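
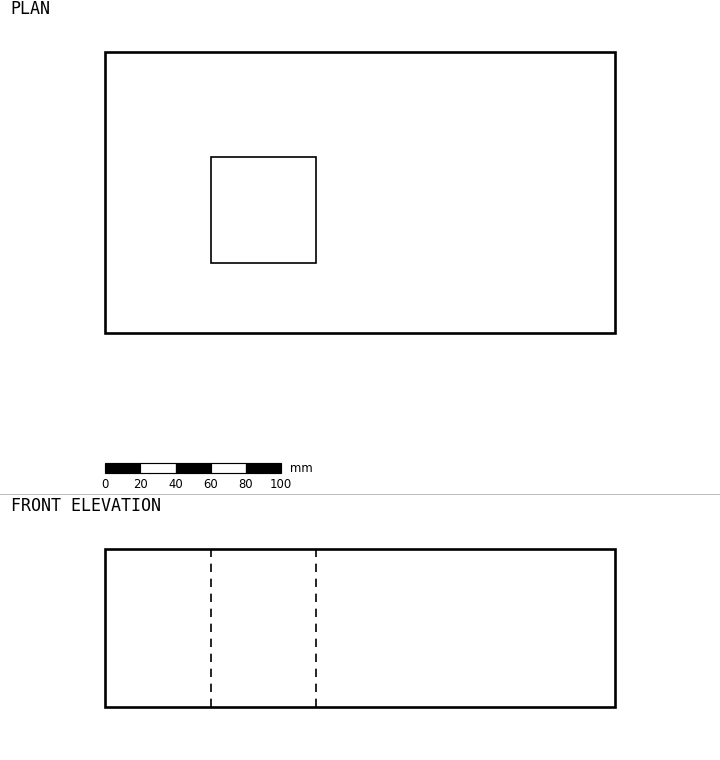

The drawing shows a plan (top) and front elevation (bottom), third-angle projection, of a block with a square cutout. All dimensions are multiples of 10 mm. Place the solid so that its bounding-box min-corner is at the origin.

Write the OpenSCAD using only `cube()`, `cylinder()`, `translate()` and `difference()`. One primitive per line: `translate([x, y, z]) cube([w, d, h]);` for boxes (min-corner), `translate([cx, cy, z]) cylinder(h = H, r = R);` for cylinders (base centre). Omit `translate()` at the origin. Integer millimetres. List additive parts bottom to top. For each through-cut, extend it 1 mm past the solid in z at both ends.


difference() {
  cube([290, 160, 90]);
  translate([60, 40, -1]) cube([60, 60, 92]);
}


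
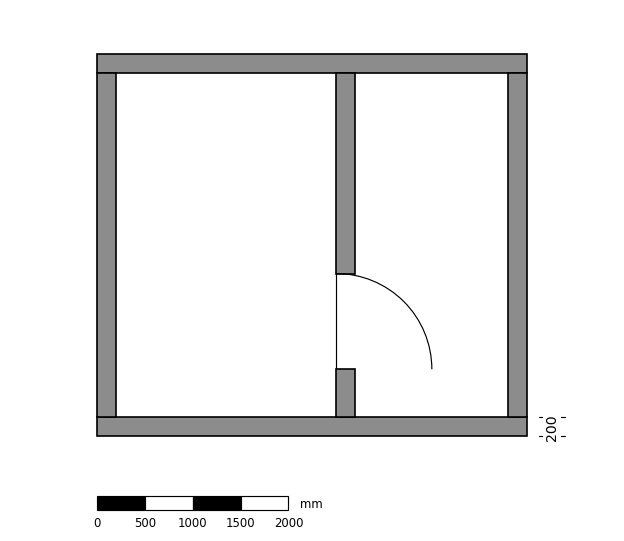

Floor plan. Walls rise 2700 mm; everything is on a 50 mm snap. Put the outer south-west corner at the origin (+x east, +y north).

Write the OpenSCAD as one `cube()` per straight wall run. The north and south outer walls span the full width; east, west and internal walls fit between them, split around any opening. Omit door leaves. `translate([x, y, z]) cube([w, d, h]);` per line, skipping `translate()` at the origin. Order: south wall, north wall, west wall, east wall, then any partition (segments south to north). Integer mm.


cube([4500, 200, 2700]);
translate([0, 3800, 0]) cube([4500, 200, 2700]);
translate([0, 200, 0]) cube([200, 3600, 2700]);
translate([4300, 200, 0]) cube([200, 3600, 2700]);
translate([2500, 200, 0]) cube([200, 500, 2700]);
translate([2500, 1700, 0]) cube([200, 2100, 2700]);


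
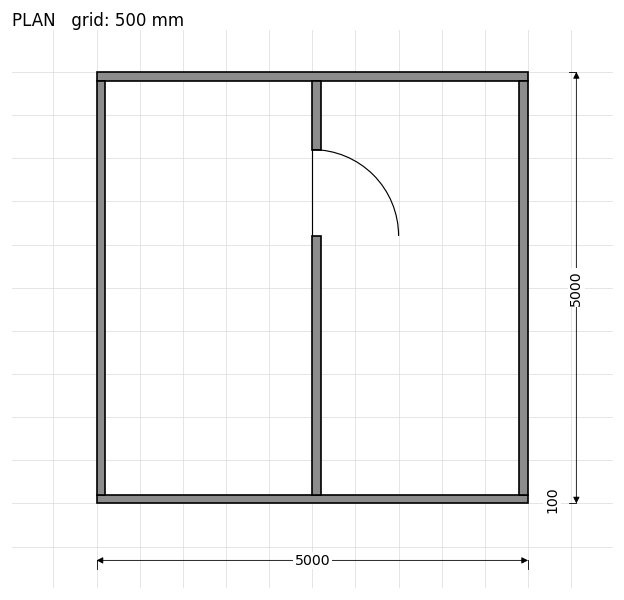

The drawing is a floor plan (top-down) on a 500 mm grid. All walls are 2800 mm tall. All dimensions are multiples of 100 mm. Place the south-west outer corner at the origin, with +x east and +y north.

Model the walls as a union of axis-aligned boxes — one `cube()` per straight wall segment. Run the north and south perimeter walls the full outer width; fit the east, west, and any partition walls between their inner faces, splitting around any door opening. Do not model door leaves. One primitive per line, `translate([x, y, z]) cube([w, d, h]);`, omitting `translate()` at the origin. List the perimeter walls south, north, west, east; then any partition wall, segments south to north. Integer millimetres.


cube([5000, 100, 2800]);
translate([0, 4900, 0]) cube([5000, 100, 2800]);
translate([0, 100, 0]) cube([100, 4800, 2800]);
translate([4900, 100, 0]) cube([100, 4800, 2800]);
translate([2500, 100, 0]) cube([100, 3000, 2800]);
translate([2500, 4100, 0]) cube([100, 800, 2800]);


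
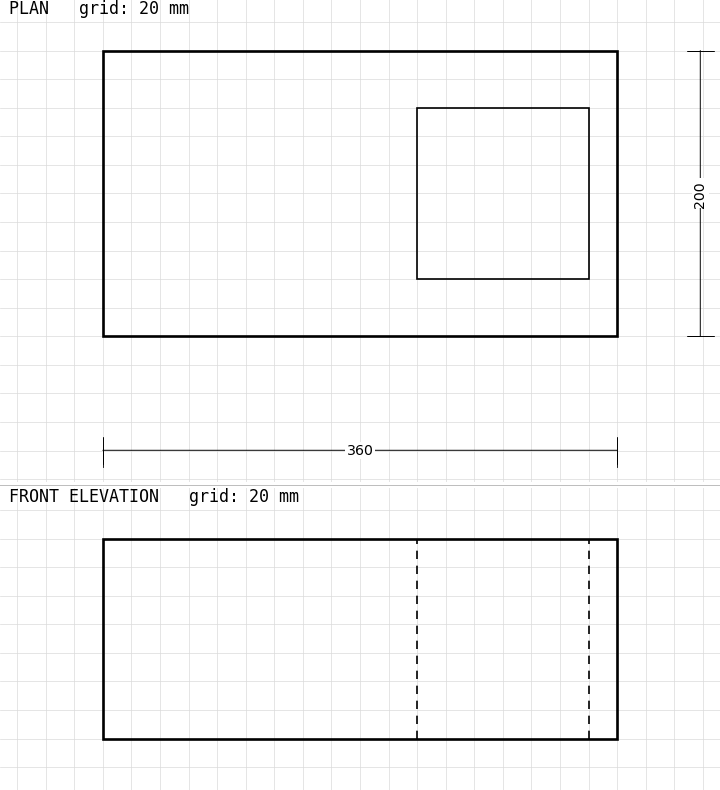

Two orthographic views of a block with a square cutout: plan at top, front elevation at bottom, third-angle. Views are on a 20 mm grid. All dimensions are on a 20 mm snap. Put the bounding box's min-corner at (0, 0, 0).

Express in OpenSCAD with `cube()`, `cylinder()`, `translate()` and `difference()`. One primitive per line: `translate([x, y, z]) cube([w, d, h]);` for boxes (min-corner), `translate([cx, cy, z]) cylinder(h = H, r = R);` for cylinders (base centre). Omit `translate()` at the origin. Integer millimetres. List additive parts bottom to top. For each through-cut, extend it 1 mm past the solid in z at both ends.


difference() {
  cube([360, 200, 140]);
  translate([220, 40, -1]) cube([120, 120, 142]);
}


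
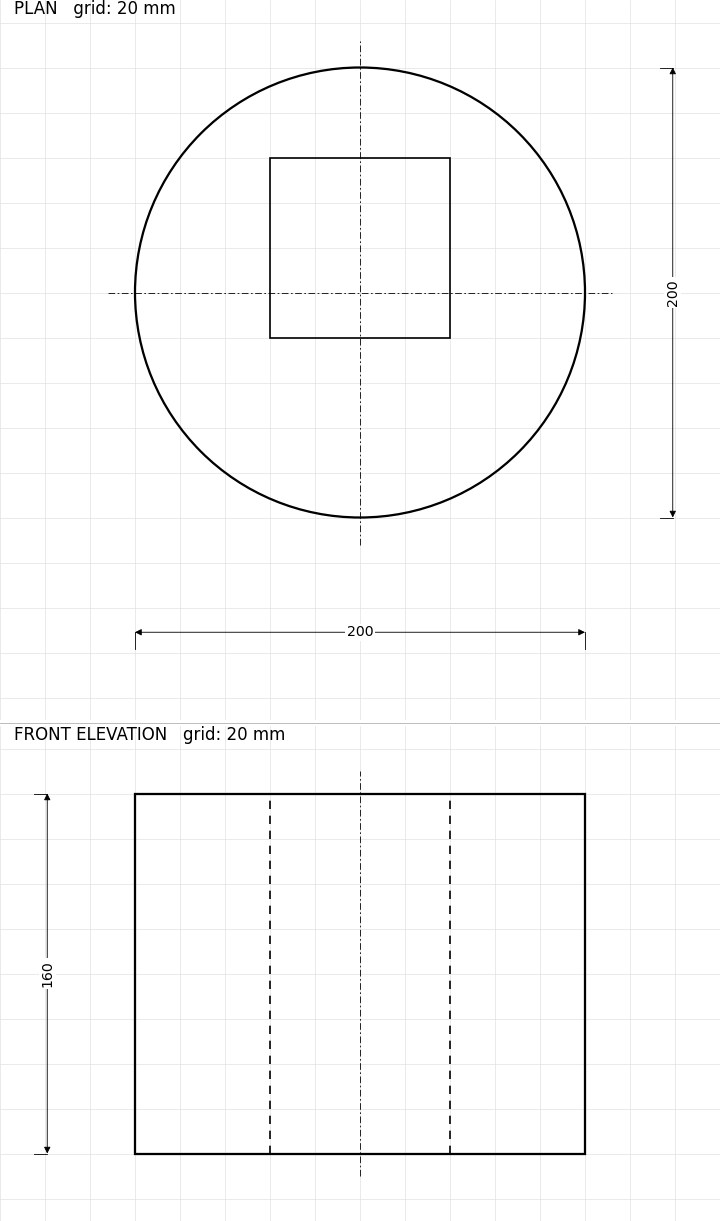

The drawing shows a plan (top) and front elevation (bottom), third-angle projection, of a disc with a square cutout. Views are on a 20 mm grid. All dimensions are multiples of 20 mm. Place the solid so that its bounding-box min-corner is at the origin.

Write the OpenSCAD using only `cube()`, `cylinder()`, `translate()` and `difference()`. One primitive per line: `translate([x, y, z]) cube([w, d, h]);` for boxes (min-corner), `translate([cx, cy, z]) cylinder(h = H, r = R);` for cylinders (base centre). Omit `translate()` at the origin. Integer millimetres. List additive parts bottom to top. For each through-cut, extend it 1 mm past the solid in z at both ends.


difference() {
  translate([100, 100, 0]) cylinder(h = 160, r = 100);
  translate([60, 80, -1]) cube([80, 80, 162]);
}


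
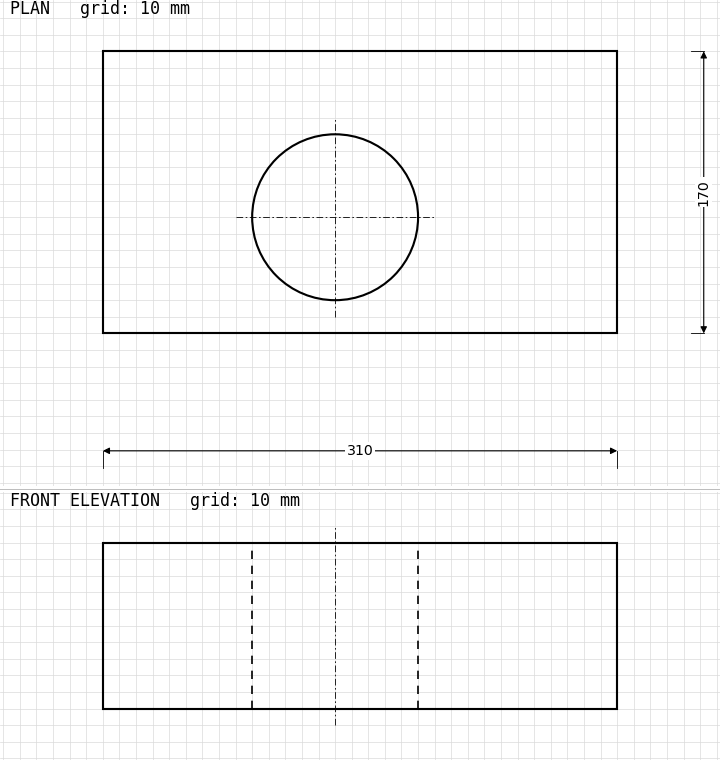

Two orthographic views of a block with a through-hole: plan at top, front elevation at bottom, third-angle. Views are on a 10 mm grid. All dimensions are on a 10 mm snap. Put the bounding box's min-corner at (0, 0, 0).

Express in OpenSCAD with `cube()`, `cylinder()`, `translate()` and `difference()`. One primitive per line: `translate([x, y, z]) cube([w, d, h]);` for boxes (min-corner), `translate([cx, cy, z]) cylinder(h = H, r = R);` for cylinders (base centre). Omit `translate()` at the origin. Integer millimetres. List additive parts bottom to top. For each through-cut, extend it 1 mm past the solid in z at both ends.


difference() {
  cube([310, 170, 100]);
  translate([140, 70, -1]) cylinder(h = 102, r = 50);
}


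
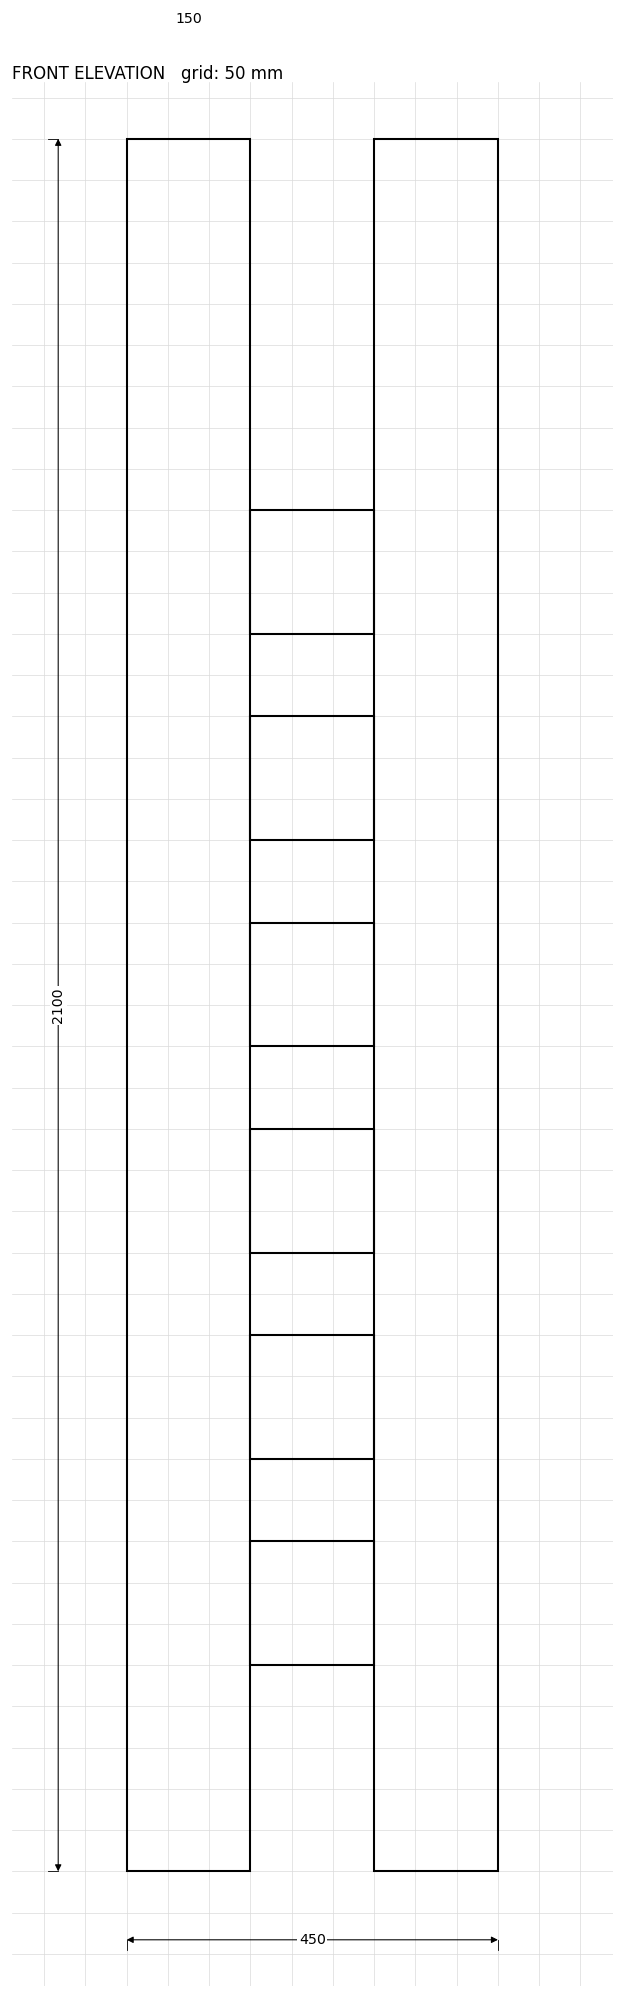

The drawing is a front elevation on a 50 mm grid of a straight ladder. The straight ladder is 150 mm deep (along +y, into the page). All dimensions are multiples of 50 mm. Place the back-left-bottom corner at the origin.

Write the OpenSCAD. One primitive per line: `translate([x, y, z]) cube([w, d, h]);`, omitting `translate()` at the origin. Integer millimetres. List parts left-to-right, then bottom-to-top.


cube([150, 150, 2100]);
translate([150, 0, 250]) cube([150, 150, 150]);
translate([150, 0, 500]) cube([150, 150, 150]);
translate([150, 0, 750]) cube([150, 150, 150]);
translate([150, 0, 1000]) cube([150, 150, 150]);
translate([150, 0, 1250]) cube([150, 150, 150]);
translate([150, 0, 1500]) cube([150, 150, 150]);
translate([300, 0, 0]) cube([150, 150, 2100]);


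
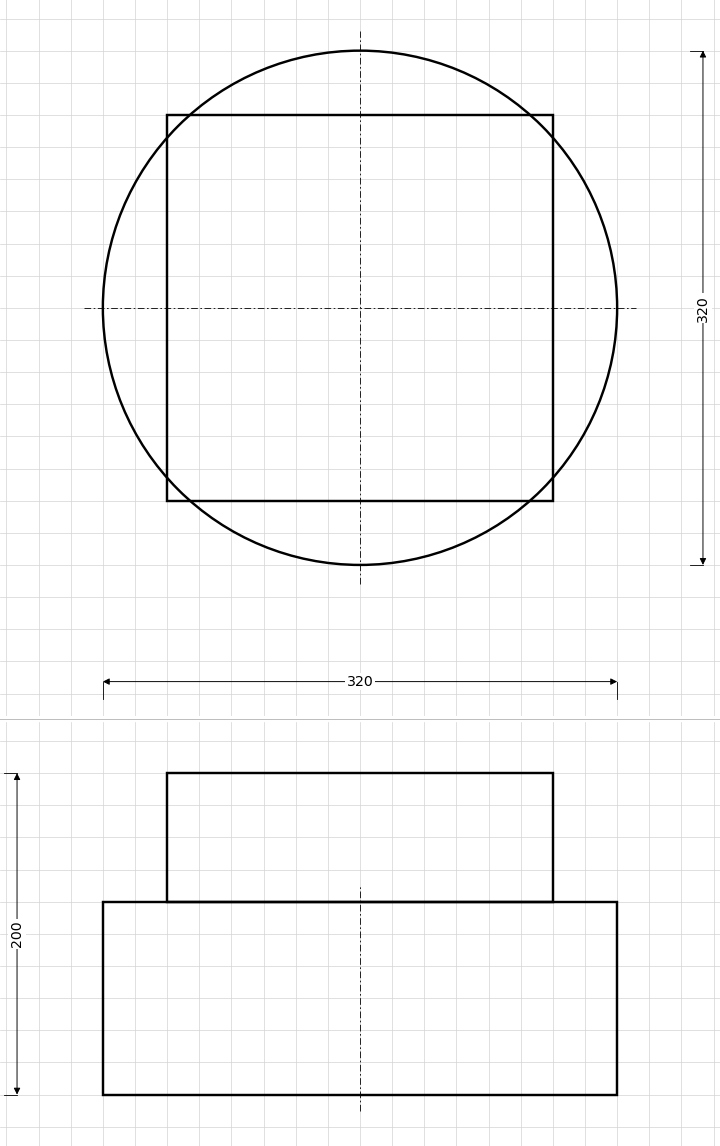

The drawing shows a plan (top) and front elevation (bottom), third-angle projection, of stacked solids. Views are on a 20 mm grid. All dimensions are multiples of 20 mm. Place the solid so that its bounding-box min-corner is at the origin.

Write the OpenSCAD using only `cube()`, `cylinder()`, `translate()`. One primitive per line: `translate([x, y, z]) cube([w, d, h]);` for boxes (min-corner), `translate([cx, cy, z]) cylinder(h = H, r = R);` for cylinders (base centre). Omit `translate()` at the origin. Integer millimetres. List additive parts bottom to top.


translate([160, 160, 0]) cylinder(h = 120, r = 160);
translate([40, 40, 120]) cube([240, 240, 80]);


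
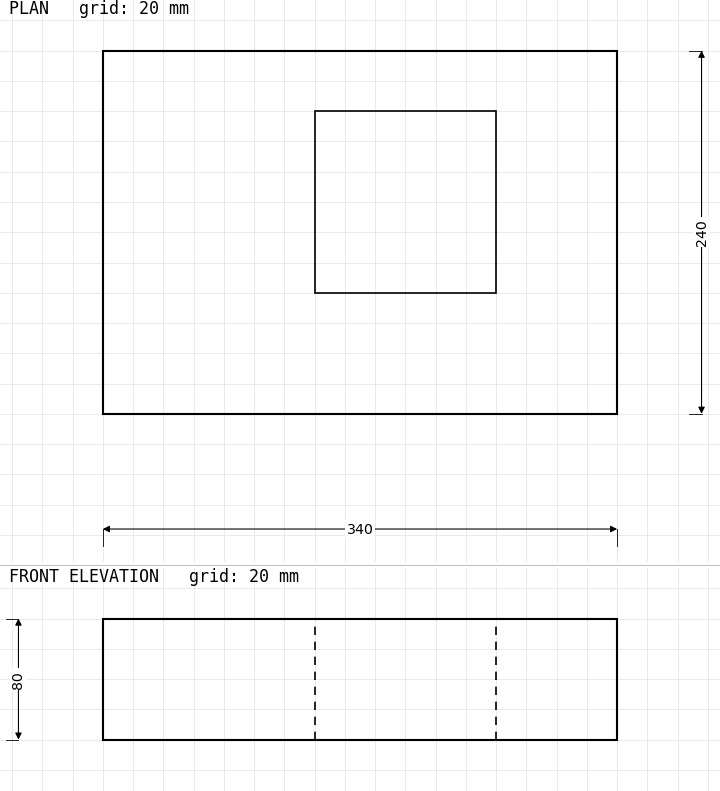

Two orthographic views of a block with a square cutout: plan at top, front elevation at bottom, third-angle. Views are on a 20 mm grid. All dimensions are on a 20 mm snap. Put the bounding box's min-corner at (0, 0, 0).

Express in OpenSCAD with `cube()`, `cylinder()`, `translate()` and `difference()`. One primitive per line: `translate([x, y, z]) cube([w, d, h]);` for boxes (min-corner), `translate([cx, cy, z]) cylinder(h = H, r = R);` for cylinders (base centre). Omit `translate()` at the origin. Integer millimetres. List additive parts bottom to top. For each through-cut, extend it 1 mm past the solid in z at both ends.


difference() {
  cube([340, 240, 80]);
  translate([140, 80, -1]) cube([120, 120, 82]);
}


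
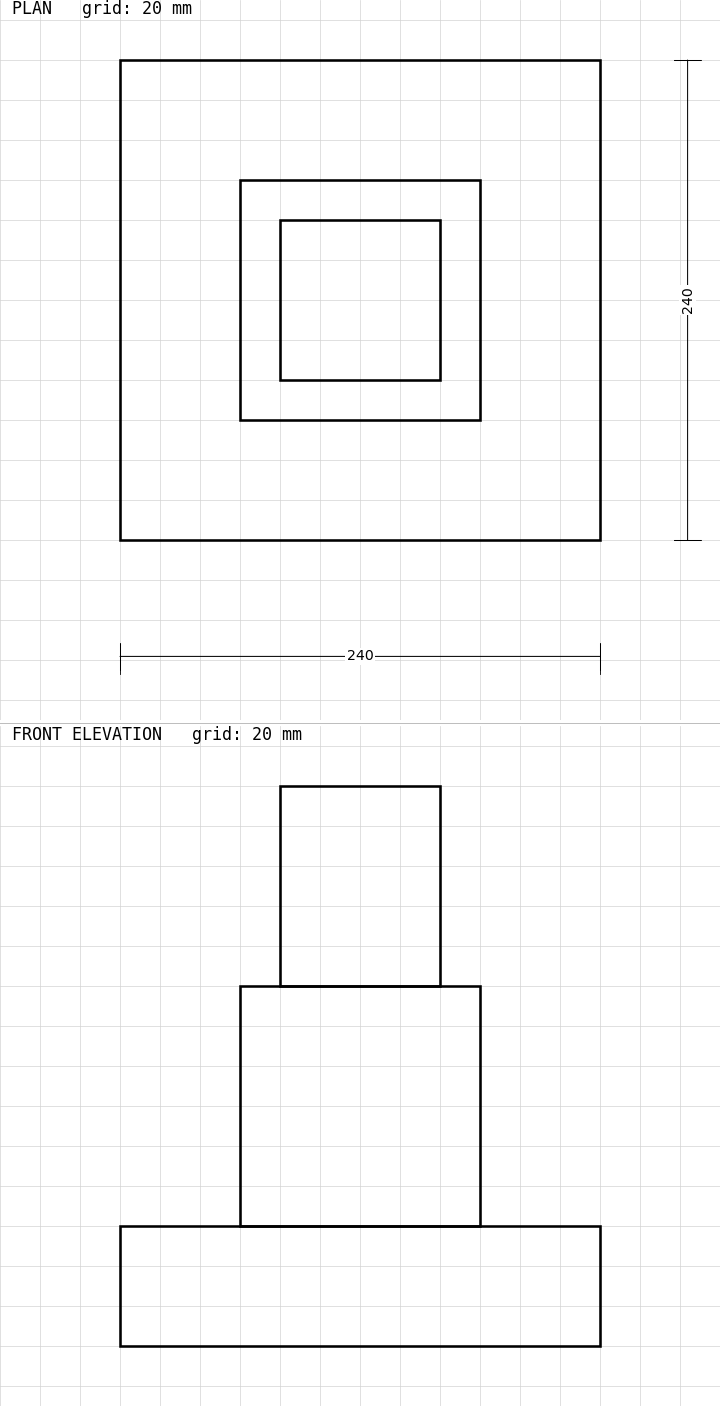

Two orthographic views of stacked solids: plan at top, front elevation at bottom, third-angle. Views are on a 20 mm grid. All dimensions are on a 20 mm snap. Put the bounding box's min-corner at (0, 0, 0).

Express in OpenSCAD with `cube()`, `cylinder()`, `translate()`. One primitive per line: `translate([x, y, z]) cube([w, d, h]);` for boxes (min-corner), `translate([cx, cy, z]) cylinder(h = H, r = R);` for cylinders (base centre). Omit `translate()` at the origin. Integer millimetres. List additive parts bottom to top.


cube([240, 240, 60]);
translate([60, 60, 60]) cube([120, 120, 120]);
translate([80, 80, 180]) cube([80, 80, 100]);


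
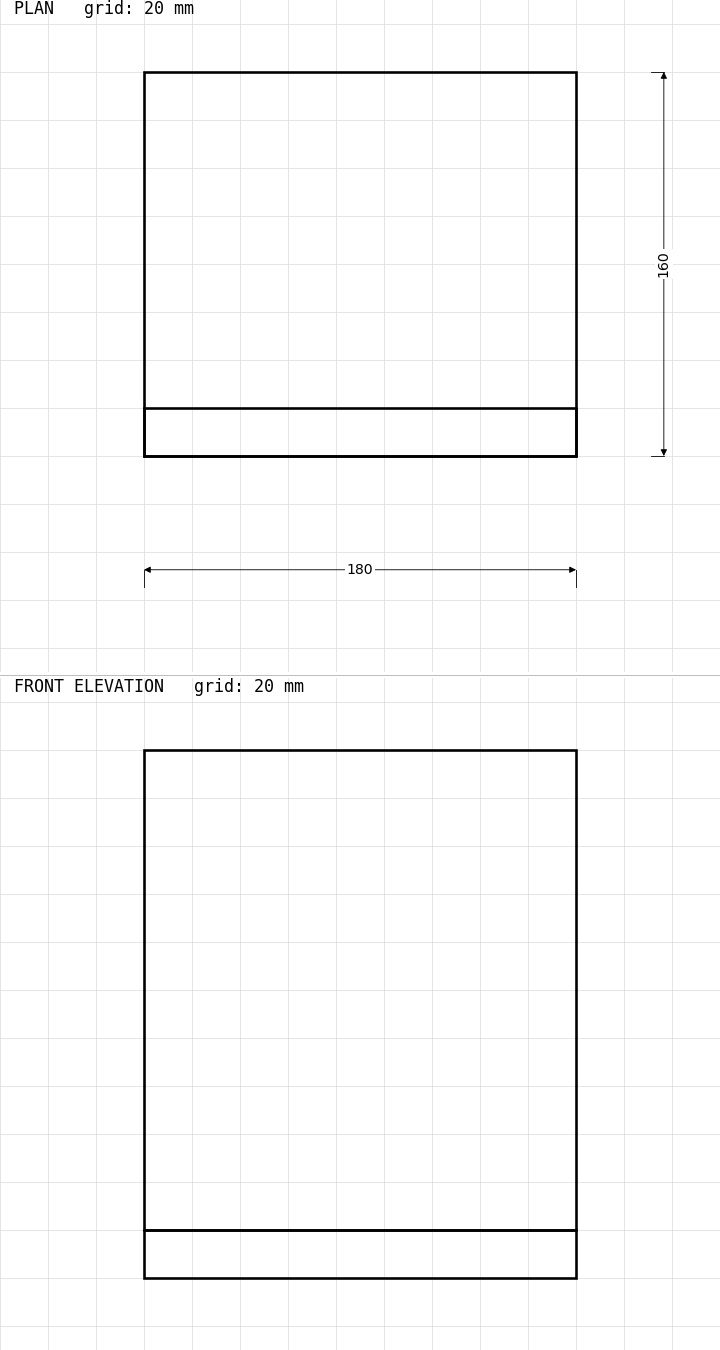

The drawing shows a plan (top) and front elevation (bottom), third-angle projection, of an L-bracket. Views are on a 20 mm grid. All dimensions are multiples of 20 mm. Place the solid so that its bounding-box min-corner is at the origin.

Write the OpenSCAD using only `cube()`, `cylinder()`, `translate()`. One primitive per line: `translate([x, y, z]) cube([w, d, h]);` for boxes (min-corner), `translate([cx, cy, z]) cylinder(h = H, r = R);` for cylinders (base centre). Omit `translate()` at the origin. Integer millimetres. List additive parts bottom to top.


cube([180, 160, 20]);
translate([0, 0, 20]) cube([180, 20, 200]);


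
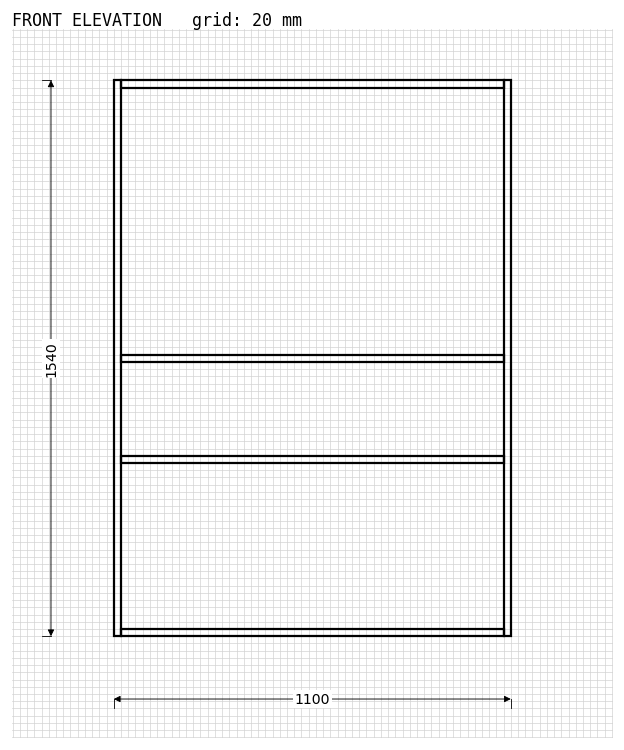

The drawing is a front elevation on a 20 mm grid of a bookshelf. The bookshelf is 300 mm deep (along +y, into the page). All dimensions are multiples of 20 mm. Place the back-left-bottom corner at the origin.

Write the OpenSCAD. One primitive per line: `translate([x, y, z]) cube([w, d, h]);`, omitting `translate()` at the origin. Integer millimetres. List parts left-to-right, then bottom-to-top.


cube([20, 300, 1540]);
translate([20, 0, 0]) cube([1060, 300, 20]);
translate([20, 0, 480]) cube([1060, 300, 20]);
translate([20, 0, 760]) cube([1060, 300, 20]);
translate([20, 0, 1520]) cube([1060, 300, 20]);
translate([1080, 0, 0]) cube([20, 300, 1540]);


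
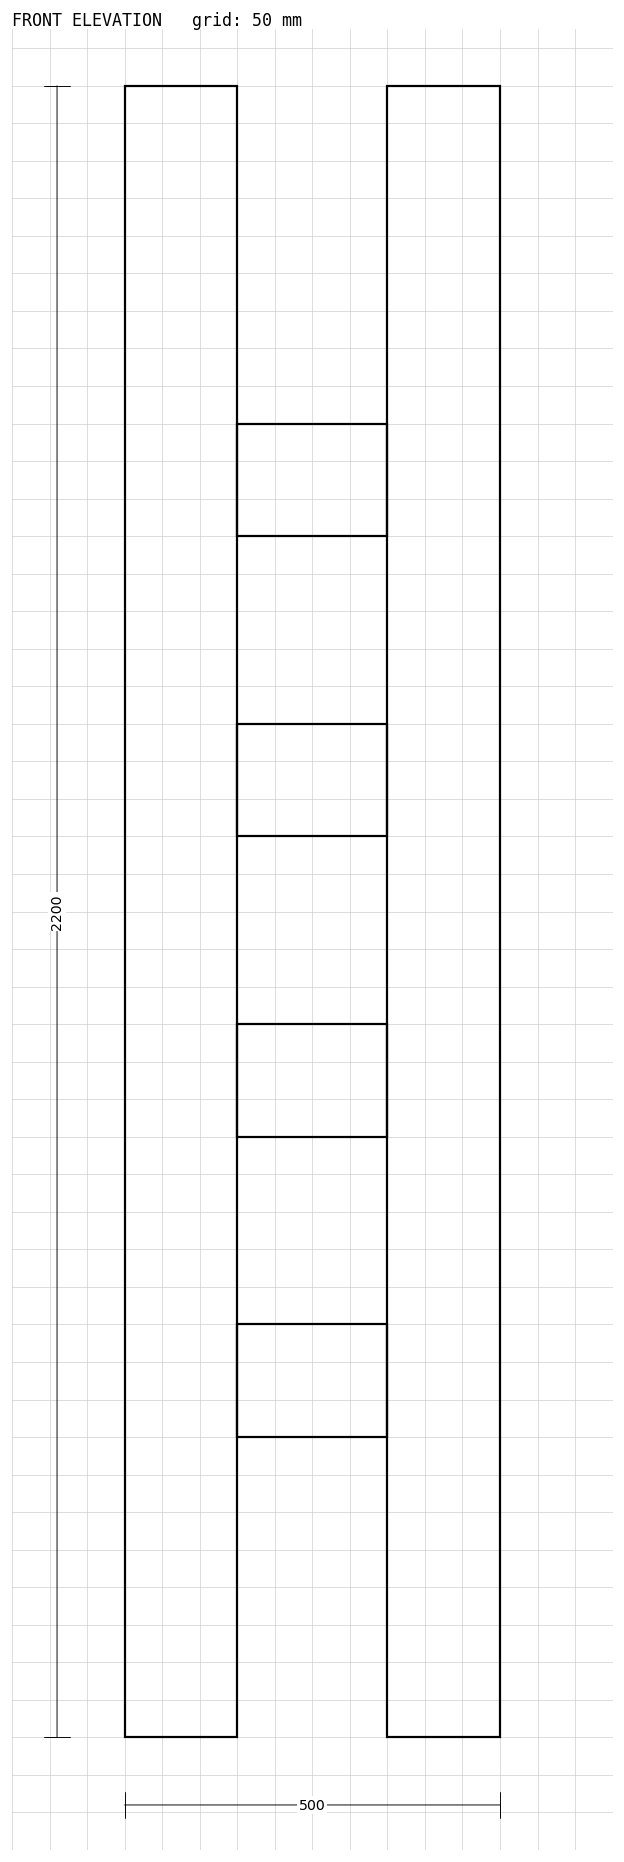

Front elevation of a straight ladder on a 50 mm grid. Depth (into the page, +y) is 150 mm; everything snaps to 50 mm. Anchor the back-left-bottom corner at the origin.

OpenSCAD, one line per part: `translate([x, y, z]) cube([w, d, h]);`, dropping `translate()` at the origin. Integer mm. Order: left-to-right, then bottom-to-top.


cube([150, 150, 2200]);
translate([150, 0, 400]) cube([200, 150, 150]);
translate([150, 0, 800]) cube([200, 150, 150]);
translate([150, 0, 1200]) cube([200, 150, 150]);
translate([150, 0, 1600]) cube([200, 150, 150]);
translate([350, 0, 0]) cube([150, 150, 2200]);


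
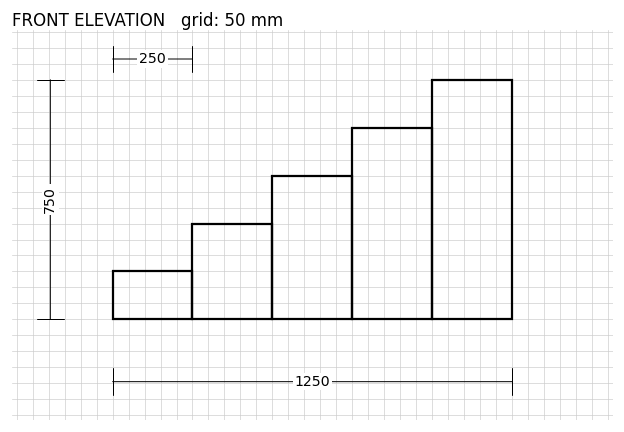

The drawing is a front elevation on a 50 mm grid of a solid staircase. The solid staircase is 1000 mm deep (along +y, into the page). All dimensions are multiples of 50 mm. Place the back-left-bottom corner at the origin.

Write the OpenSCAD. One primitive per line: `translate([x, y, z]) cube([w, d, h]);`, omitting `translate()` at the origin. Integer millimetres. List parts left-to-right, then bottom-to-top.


cube([250, 1000, 150]);
translate([250, 0, 0]) cube([250, 1000, 300]);
translate([500, 0, 0]) cube([250, 1000, 450]);
translate([750, 0, 0]) cube([250, 1000, 600]);
translate([1000, 0, 0]) cube([250, 1000, 750]);


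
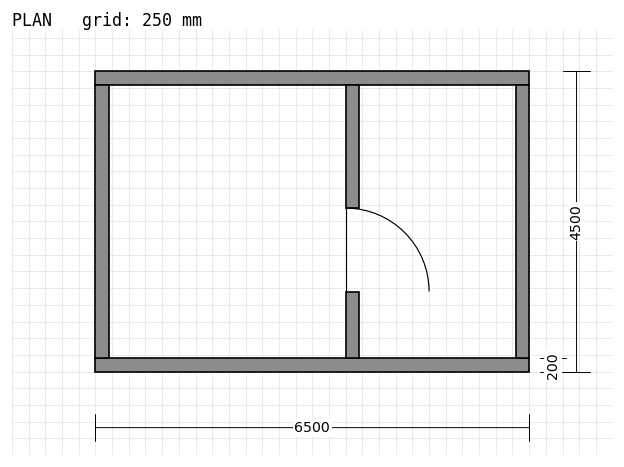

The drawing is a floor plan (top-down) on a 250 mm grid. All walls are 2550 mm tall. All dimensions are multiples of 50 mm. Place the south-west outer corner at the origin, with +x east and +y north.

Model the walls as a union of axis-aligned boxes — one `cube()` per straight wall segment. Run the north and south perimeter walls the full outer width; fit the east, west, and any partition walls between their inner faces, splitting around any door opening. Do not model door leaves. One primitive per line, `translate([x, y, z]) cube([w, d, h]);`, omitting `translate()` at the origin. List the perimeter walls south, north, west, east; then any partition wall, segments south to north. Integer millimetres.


cube([6500, 200, 2550]);
translate([0, 4300, 0]) cube([6500, 200, 2550]);
translate([0, 200, 0]) cube([200, 4100, 2550]);
translate([6300, 200, 0]) cube([200, 4100, 2550]);
translate([3750, 200, 0]) cube([200, 1000, 2550]);
translate([3750, 2450, 0]) cube([200, 1850, 2550]);


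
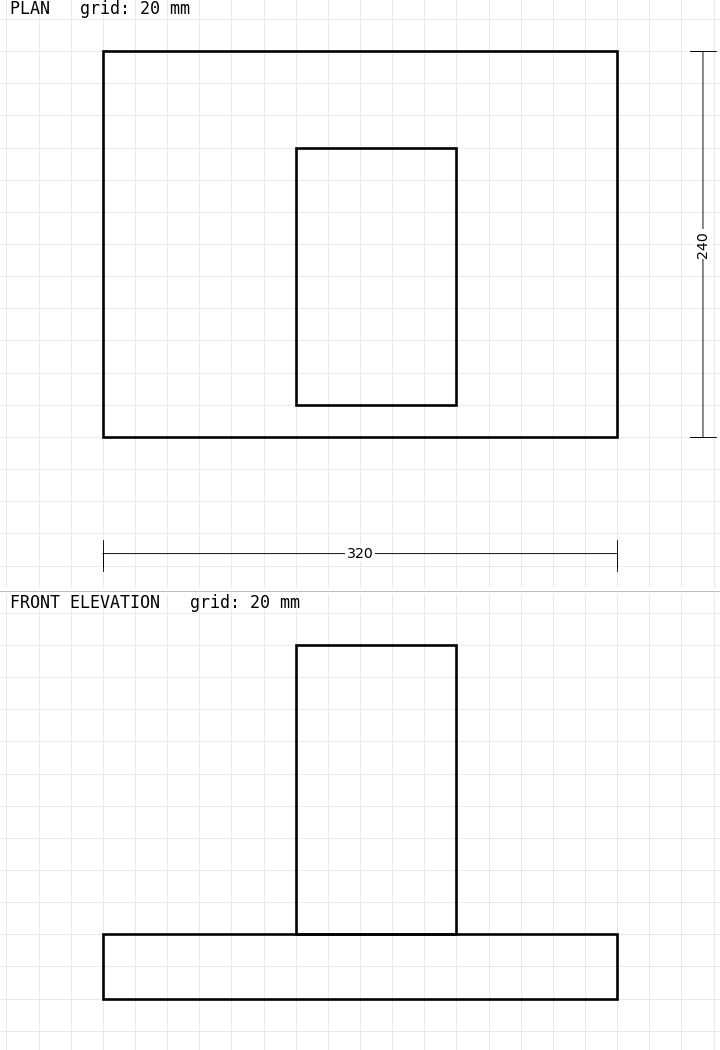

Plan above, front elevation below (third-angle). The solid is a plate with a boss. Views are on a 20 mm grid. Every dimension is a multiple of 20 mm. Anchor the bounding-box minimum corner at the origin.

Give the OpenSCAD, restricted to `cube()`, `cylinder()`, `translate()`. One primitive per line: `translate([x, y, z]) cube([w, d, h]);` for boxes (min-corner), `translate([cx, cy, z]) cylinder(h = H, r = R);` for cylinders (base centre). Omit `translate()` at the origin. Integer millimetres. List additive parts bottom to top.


cube([320, 240, 40]);
translate([120, 20, 40]) cube([100, 160, 180]);


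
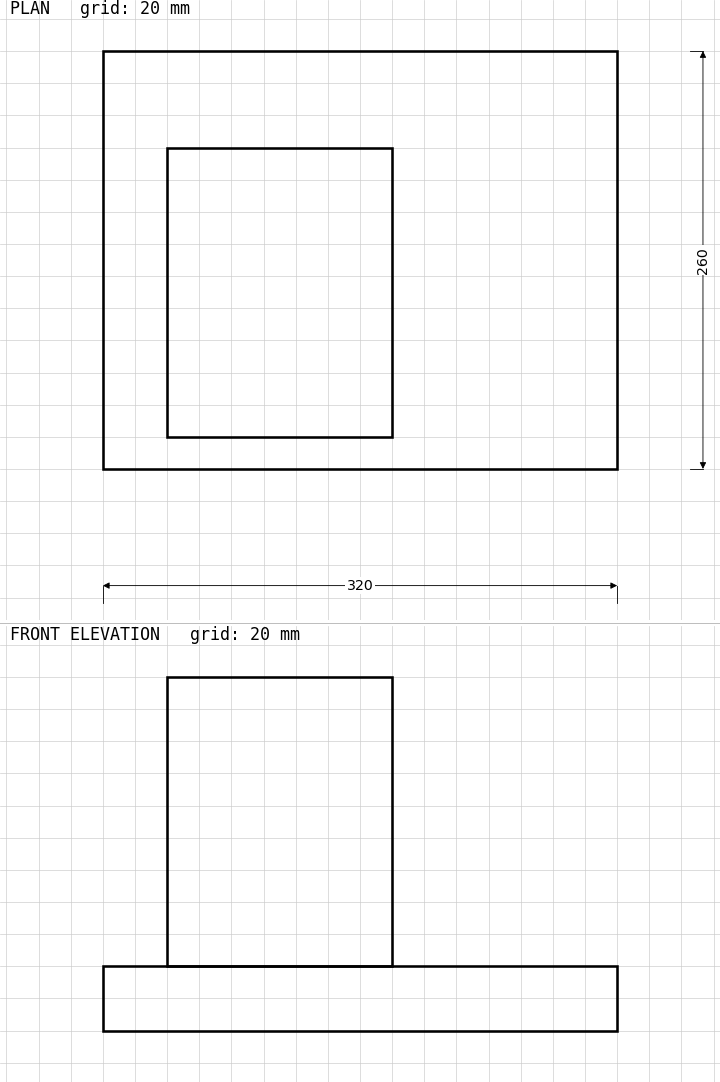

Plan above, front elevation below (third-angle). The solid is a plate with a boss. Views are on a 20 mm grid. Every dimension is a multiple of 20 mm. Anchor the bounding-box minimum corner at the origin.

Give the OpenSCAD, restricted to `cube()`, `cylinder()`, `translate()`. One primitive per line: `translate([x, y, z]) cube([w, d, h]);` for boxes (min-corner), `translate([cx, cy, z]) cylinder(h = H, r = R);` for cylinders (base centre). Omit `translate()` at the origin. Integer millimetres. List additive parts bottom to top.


cube([320, 260, 40]);
translate([40, 20, 40]) cube([140, 180, 180]);


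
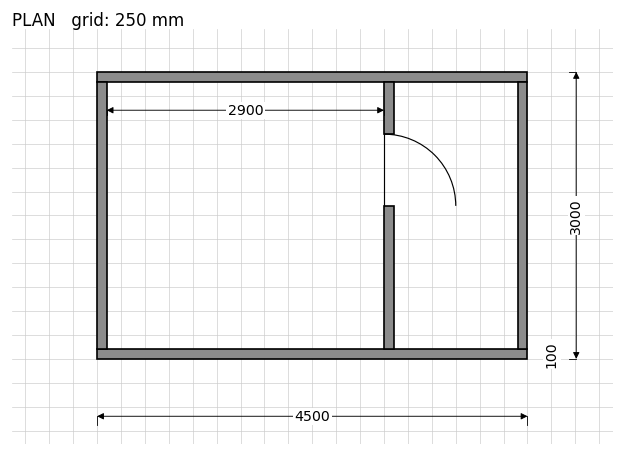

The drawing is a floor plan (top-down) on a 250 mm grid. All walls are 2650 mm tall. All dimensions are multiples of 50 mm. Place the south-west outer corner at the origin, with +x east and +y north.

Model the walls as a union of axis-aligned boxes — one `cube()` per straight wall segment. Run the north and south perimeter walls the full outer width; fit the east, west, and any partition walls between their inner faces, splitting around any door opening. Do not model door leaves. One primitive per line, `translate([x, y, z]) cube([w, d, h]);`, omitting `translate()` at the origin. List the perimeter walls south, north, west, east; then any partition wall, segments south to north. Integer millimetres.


cube([4500, 100, 2650]);
translate([0, 2900, 0]) cube([4500, 100, 2650]);
translate([0, 100, 0]) cube([100, 2800, 2650]);
translate([4400, 100, 0]) cube([100, 2800, 2650]);
translate([3000, 100, 0]) cube([100, 1500, 2650]);
translate([3000, 2350, 0]) cube([100, 550, 2650]);


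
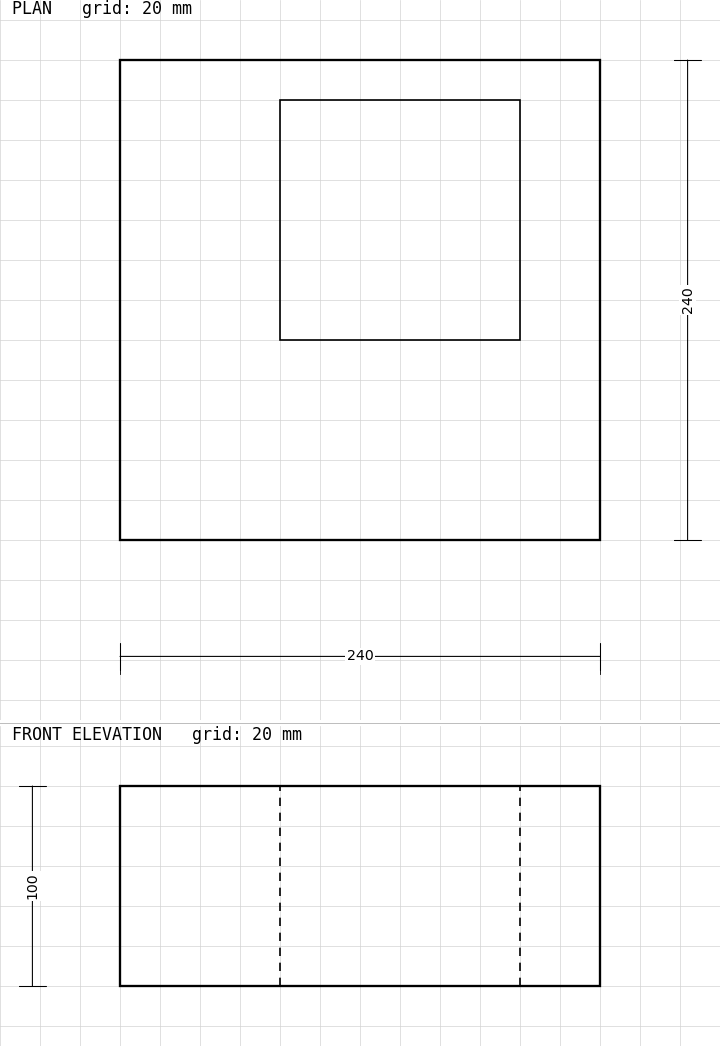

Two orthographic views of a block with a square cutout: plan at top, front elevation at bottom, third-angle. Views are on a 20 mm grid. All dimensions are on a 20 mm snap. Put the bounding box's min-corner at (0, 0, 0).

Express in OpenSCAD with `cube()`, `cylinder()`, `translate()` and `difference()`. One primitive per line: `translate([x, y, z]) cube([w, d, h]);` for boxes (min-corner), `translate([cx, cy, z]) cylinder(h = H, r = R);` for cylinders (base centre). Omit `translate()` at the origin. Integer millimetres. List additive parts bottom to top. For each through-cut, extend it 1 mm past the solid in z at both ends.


difference() {
  cube([240, 240, 100]);
  translate([80, 100, -1]) cube([120, 120, 102]);
}


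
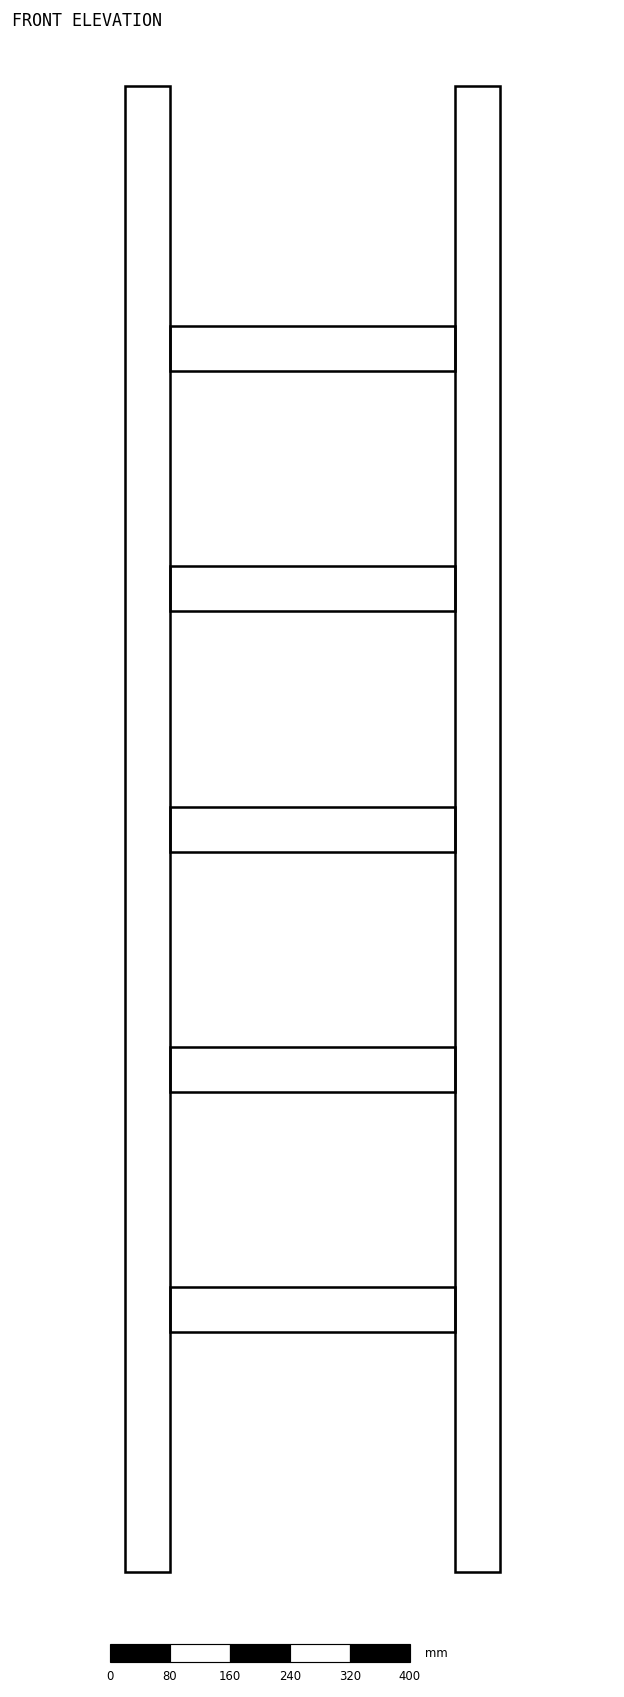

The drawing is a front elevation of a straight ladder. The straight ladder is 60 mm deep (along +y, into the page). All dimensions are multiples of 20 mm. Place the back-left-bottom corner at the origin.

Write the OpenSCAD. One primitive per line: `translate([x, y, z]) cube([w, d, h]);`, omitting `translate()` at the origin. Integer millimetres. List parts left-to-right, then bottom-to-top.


cube([60, 60, 1980]);
translate([60, 0, 320]) cube([380, 60, 60]);
translate([60, 0, 640]) cube([380, 60, 60]);
translate([60, 0, 960]) cube([380, 60, 60]);
translate([60, 0, 1280]) cube([380, 60, 60]);
translate([60, 0, 1600]) cube([380, 60, 60]);
translate([440, 0, 0]) cube([60, 60, 1980]);


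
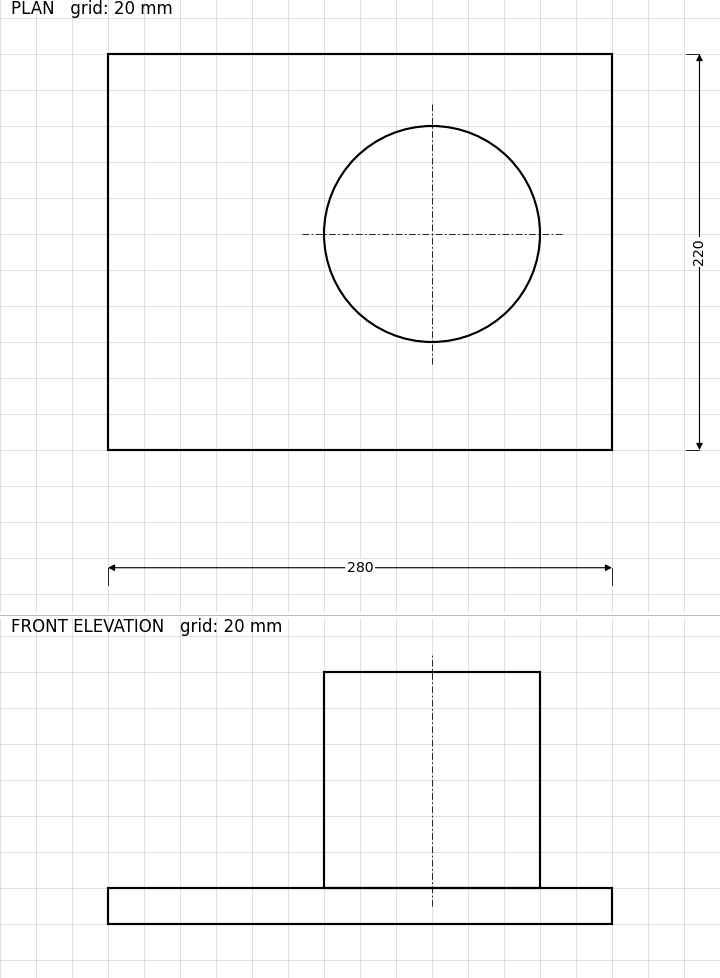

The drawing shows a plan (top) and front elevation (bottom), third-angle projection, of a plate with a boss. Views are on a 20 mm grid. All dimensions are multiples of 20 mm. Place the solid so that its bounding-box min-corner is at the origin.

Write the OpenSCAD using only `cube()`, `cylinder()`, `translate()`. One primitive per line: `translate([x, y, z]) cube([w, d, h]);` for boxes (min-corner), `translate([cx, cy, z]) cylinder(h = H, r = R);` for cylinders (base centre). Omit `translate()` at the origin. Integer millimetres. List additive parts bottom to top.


cube([280, 220, 20]);
translate([180, 120, 20]) cylinder(h = 120, r = 60);


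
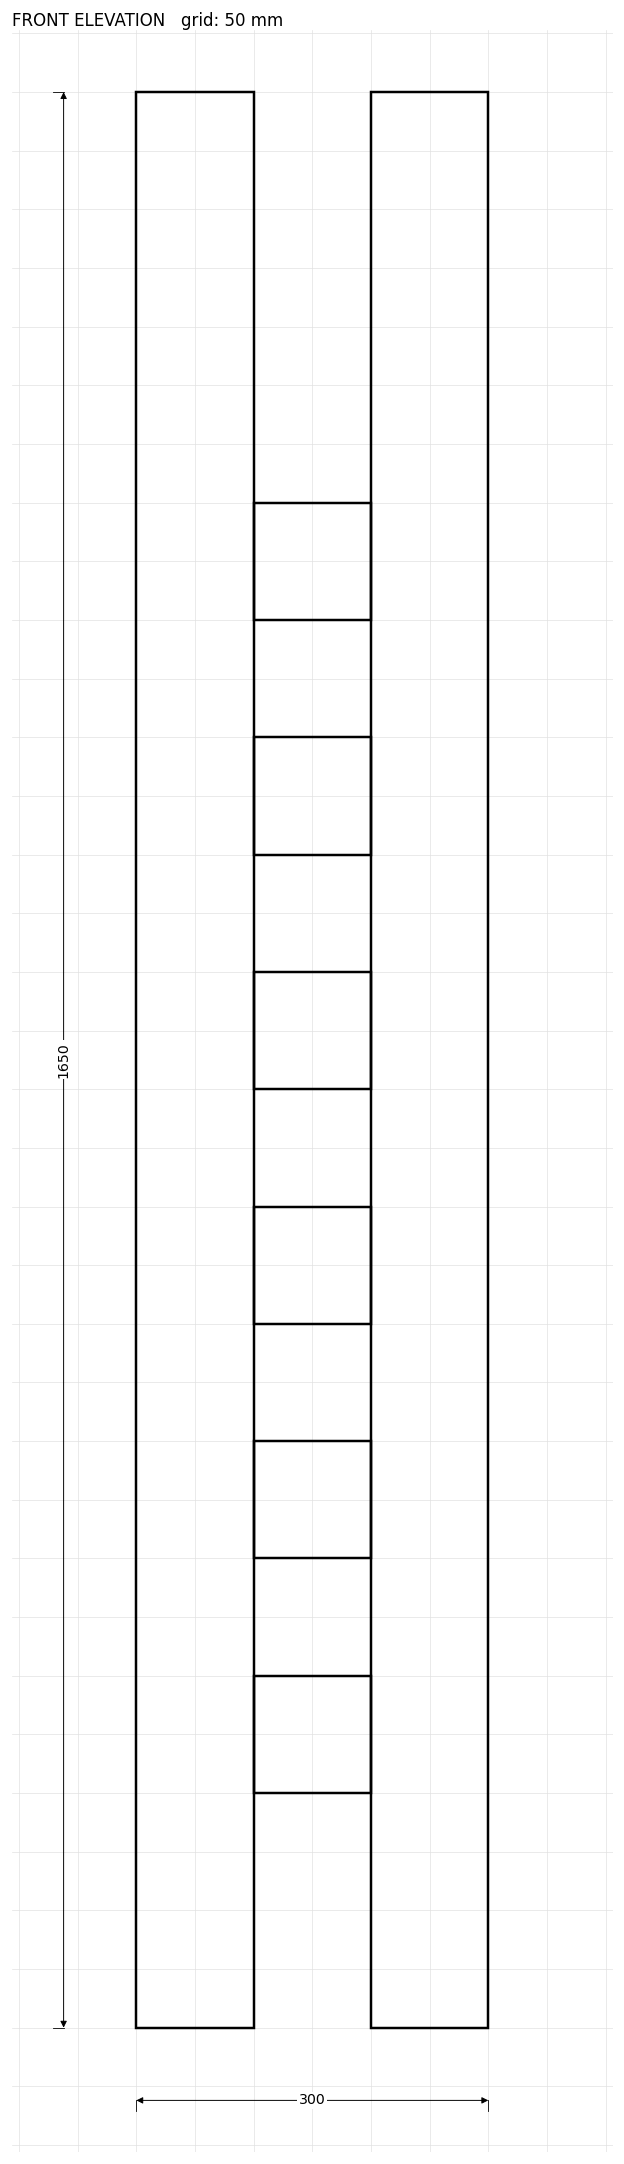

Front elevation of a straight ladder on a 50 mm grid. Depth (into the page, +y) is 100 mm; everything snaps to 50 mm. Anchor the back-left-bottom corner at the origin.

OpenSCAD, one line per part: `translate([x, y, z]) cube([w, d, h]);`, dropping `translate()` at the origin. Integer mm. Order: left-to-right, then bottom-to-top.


cube([100, 100, 1650]);
translate([100, 0, 200]) cube([100, 100, 100]);
translate([100, 0, 400]) cube([100, 100, 100]);
translate([100, 0, 600]) cube([100, 100, 100]);
translate([100, 0, 800]) cube([100, 100, 100]);
translate([100, 0, 1000]) cube([100, 100, 100]);
translate([100, 0, 1200]) cube([100, 100, 100]);
translate([200, 0, 0]) cube([100, 100, 1650]);


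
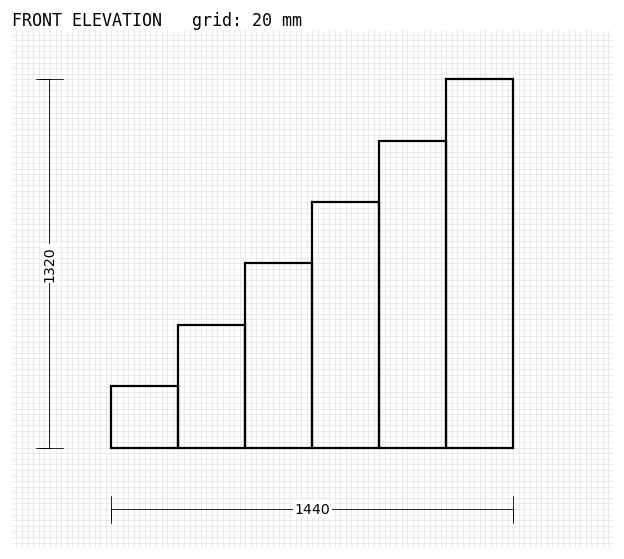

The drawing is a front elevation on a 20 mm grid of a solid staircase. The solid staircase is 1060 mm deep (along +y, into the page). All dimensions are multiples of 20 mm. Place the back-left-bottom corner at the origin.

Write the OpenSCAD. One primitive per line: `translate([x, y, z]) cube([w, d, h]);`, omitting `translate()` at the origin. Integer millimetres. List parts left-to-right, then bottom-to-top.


cube([240, 1060, 220]);
translate([240, 0, 0]) cube([240, 1060, 440]);
translate([480, 0, 0]) cube([240, 1060, 660]);
translate([720, 0, 0]) cube([240, 1060, 880]);
translate([960, 0, 0]) cube([240, 1060, 1100]);
translate([1200, 0, 0]) cube([240, 1060, 1320]);


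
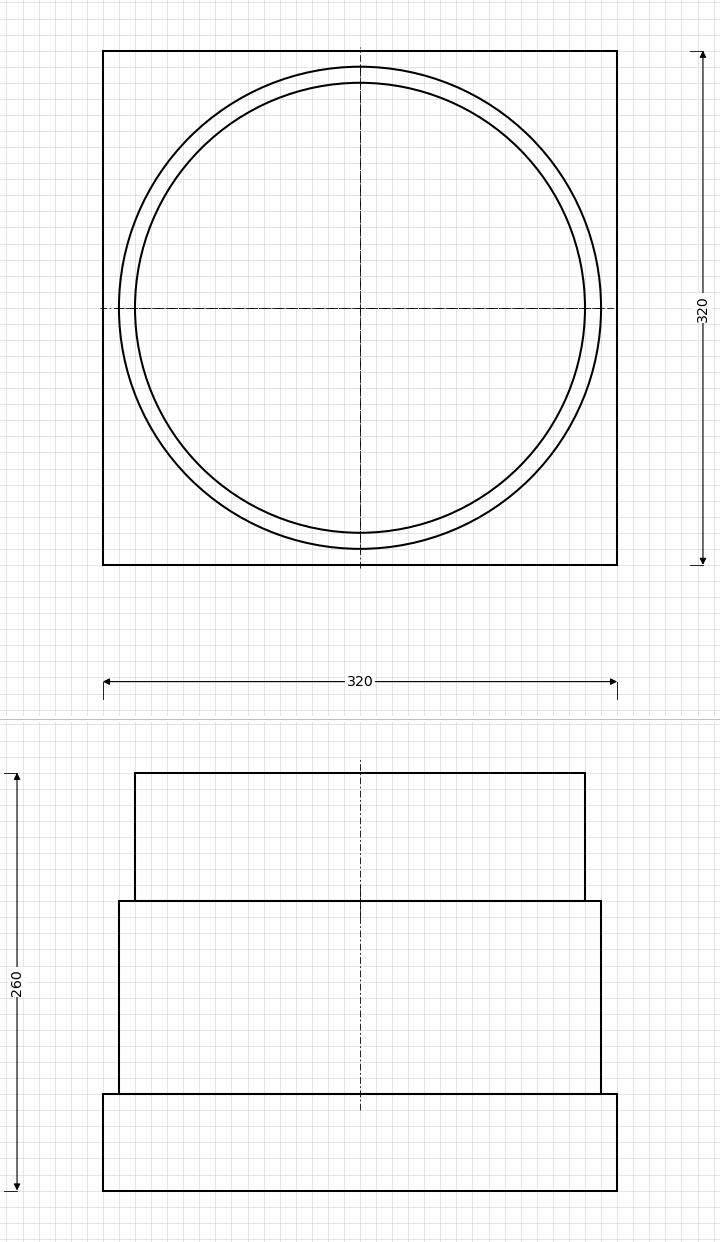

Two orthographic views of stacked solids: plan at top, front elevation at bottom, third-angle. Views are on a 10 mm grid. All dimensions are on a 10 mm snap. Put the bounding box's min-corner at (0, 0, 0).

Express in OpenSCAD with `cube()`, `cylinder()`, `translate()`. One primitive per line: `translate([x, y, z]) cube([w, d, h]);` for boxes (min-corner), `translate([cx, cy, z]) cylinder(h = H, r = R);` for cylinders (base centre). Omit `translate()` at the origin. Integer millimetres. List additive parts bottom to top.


cube([320, 320, 60]);
translate([160, 160, 60]) cylinder(h = 120, r = 150);
translate([160, 160, 180]) cylinder(h = 80, r = 140);


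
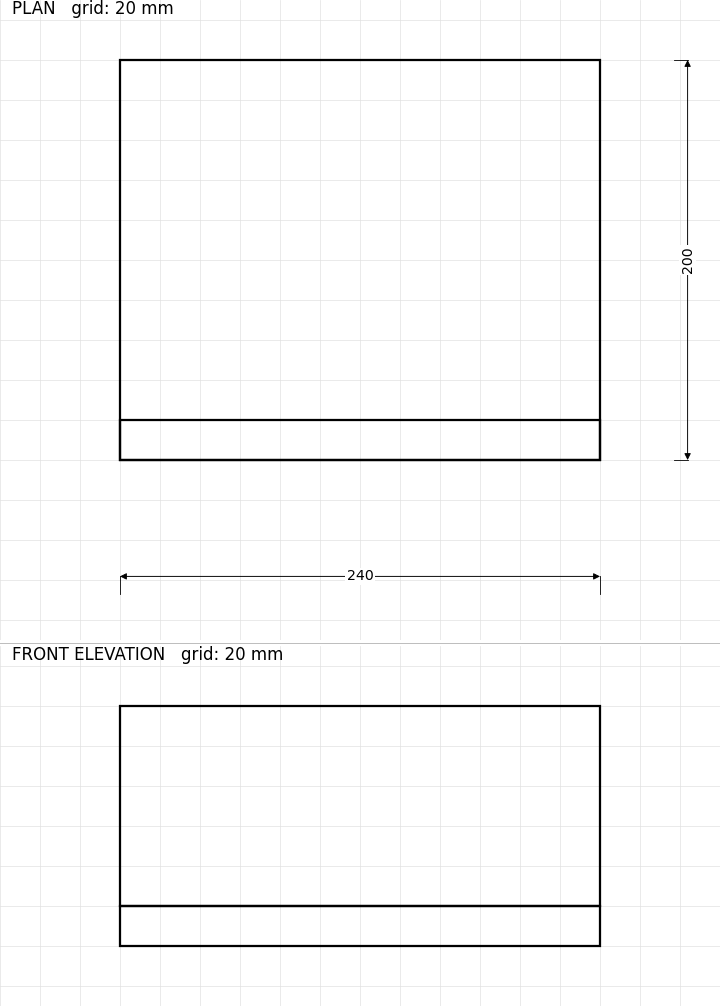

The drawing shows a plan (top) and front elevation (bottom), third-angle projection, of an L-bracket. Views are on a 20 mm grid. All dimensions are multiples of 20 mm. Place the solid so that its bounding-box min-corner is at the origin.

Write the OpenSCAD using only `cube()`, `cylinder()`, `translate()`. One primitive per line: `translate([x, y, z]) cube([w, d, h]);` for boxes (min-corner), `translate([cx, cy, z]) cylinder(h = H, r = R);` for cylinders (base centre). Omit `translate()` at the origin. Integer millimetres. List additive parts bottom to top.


cube([240, 200, 20]);
translate([0, 0, 20]) cube([240, 20, 100]);


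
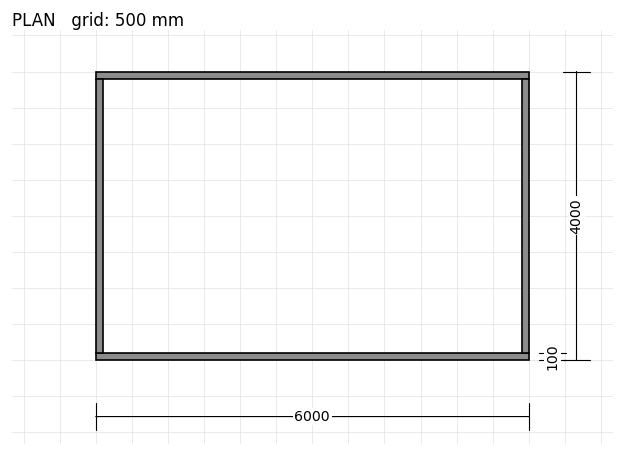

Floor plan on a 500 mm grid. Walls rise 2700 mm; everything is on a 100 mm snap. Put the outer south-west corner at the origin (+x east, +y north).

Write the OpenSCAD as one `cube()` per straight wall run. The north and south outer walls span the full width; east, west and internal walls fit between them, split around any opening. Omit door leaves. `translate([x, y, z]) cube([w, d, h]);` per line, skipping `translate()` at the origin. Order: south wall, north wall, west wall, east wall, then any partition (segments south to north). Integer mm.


cube([6000, 100, 2700]);
translate([0, 3900, 0]) cube([6000, 100, 2700]);
translate([0, 100, 0]) cube([100, 3800, 2700]);
translate([5900, 100, 0]) cube([100, 3800, 2700]);


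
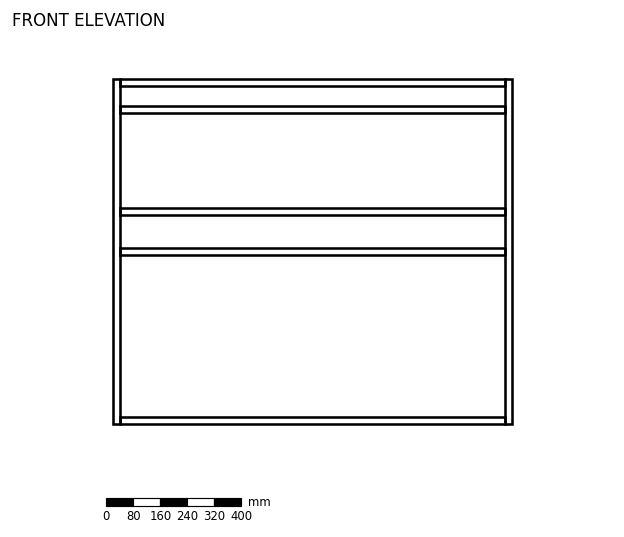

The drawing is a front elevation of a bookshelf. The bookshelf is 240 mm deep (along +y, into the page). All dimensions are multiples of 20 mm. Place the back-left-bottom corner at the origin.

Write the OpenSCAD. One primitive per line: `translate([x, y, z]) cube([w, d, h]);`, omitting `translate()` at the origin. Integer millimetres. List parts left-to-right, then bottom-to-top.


cube([20, 240, 1020]);
translate([20, 0, 0]) cube([1140, 240, 20]);
translate([20, 0, 500]) cube([1140, 240, 20]);
translate([20, 0, 620]) cube([1140, 240, 20]);
translate([20, 0, 920]) cube([1140, 240, 20]);
translate([20, 0, 1000]) cube([1140, 240, 20]);
translate([1160, 0, 0]) cube([20, 240, 1020]);


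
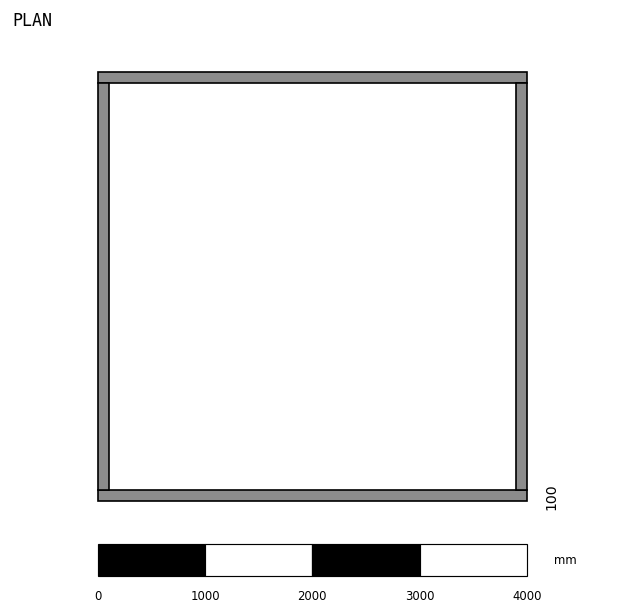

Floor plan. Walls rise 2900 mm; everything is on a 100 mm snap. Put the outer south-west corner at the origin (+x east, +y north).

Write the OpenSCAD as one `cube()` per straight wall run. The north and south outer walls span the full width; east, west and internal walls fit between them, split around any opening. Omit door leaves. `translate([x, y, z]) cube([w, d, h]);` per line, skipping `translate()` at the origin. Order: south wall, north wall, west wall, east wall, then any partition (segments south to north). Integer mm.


cube([4000, 100, 2900]);
translate([0, 3900, 0]) cube([4000, 100, 2900]);
translate([0, 100, 0]) cube([100, 3800, 2900]);
translate([3900, 100, 0]) cube([100, 3800, 2900]);


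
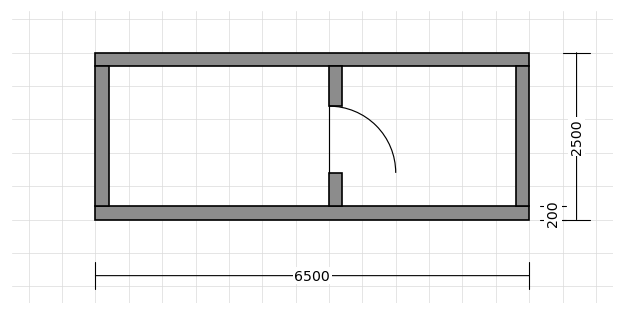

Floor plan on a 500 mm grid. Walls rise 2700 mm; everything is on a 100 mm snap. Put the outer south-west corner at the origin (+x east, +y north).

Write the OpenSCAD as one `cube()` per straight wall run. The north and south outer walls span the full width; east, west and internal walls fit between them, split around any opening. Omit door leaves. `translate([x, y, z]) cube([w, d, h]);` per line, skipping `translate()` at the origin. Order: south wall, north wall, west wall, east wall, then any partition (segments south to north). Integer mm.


cube([6500, 200, 2700]);
translate([0, 2300, 0]) cube([6500, 200, 2700]);
translate([0, 200, 0]) cube([200, 2100, 2700]);
translate([6300, 200, 0]) cube([200, 2100, 2700]);
translate([3500, 200, 0]) cube([200, 500, 2700]);
translate([3500, 1700, 0]) cube([200, 600, 2700]);


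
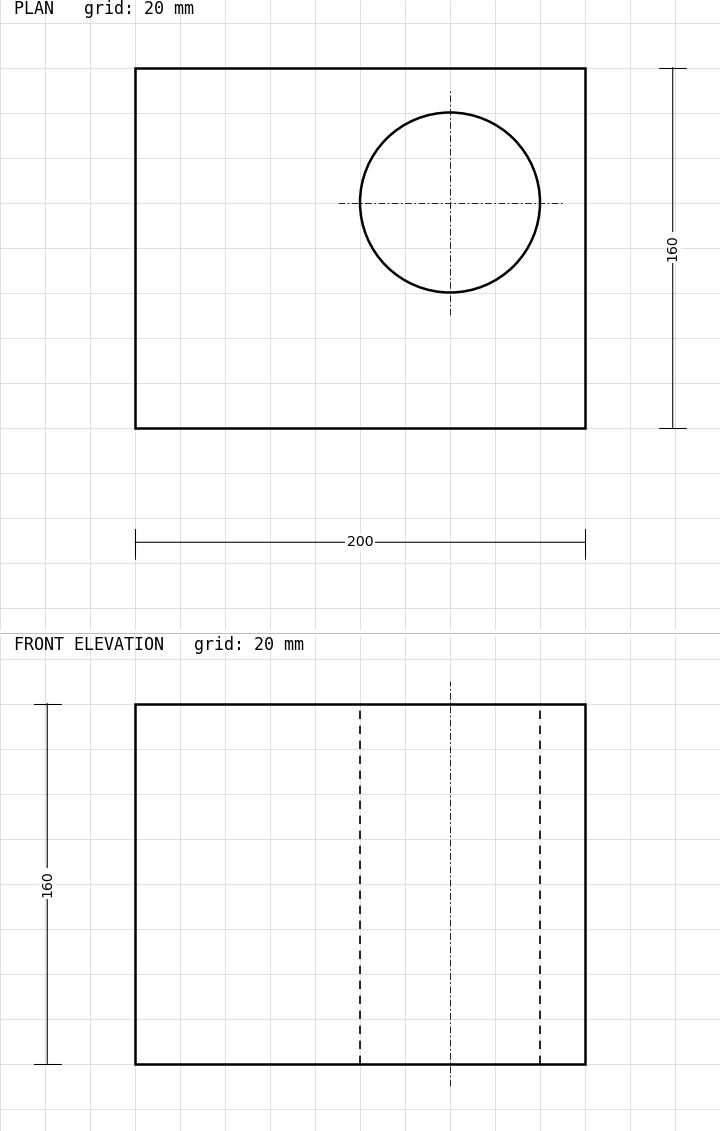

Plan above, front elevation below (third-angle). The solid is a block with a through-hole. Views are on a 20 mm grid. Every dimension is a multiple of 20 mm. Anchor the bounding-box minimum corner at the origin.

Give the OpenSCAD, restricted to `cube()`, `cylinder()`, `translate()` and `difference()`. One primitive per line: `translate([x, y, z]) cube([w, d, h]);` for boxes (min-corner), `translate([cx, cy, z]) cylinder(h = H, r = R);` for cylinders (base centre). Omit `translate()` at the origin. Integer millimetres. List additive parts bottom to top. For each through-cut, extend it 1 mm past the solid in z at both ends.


difference() {
  cube([200, 160, 160]);
  translate([140, 100, -1]) cylinder(h = 162, r = 40);
}


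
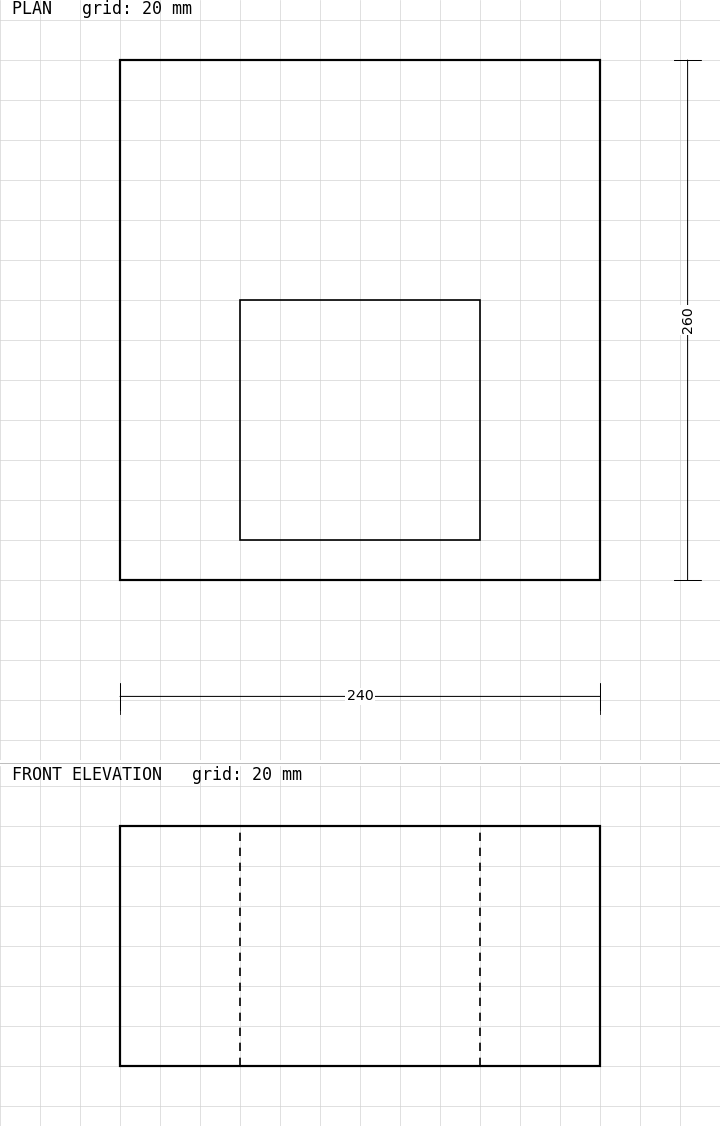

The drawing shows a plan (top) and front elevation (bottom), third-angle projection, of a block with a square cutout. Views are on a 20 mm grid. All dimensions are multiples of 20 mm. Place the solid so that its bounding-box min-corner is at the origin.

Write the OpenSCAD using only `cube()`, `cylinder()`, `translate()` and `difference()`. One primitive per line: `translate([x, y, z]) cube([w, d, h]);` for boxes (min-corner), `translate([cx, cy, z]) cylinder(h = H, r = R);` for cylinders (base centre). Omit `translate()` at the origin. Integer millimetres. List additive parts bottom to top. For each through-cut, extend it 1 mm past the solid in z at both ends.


difference() {
  cube([240, 260, 120]);
  translate([60, 20, -1]) cube([120, 120, 122]);
}


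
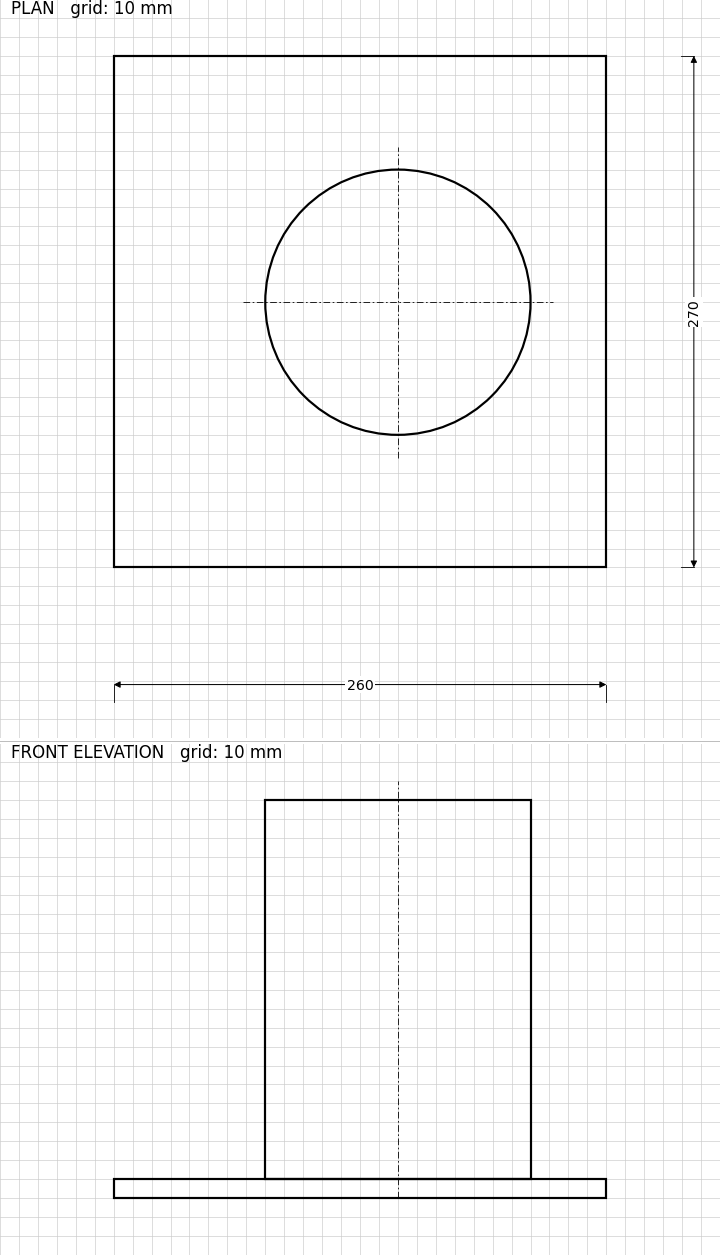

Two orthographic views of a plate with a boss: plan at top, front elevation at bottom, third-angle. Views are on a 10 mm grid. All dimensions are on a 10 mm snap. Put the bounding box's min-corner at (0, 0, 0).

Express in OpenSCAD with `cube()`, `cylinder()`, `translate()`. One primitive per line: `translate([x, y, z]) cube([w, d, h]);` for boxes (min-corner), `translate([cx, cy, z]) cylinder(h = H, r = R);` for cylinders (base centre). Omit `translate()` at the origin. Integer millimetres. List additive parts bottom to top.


cube([260, 270, 10]);
translate([150, 140, 10]) cylinder(h = 200, r = 70);


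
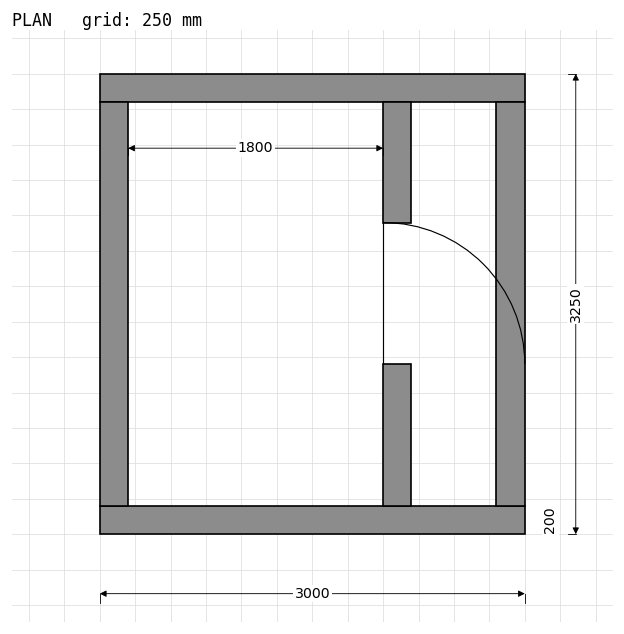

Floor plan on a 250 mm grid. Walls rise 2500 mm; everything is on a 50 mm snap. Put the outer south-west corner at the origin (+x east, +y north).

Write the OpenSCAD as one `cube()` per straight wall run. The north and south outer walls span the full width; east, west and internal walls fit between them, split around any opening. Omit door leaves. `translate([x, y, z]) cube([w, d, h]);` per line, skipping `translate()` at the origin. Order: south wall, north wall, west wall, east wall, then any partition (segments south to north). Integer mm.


cube([3000, 200, 2500]);
translate([0, 3050, 0]) cube([3000, 200, 2500]);
translate([0, 200, 0]) cube([200, 2850, 2500]);
translate([2800, 200, 0]) cube([200, 2850, 2500]);
translate([2000, 200, 0]) cube([200, 1000, 2500]);
translate([2000, 2200, 0]) cube([200, 850, 2500]);


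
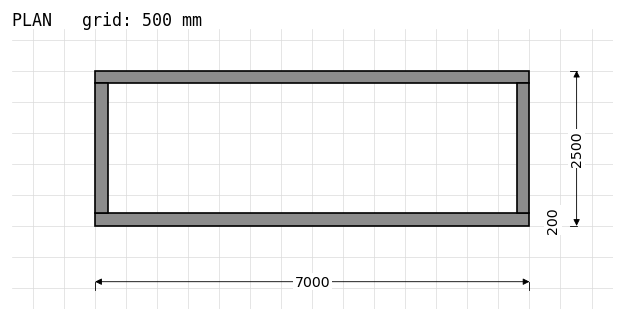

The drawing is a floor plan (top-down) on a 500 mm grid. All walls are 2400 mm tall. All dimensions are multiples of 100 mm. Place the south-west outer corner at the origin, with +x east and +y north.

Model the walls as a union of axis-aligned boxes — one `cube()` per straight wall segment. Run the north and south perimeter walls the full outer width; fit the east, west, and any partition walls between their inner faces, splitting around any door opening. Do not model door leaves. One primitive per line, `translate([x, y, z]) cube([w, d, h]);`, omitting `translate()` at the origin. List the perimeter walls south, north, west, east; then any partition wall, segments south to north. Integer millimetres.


cube([7000, 200, 2400]);
translate([0, 2300, 0]) cube([7000, 200, 2400]);
translate([0, 200, 0]) cube([200, 2100, 2400]);
translate([6800, 200, 0]) cube([200, 2100, 2400]);
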